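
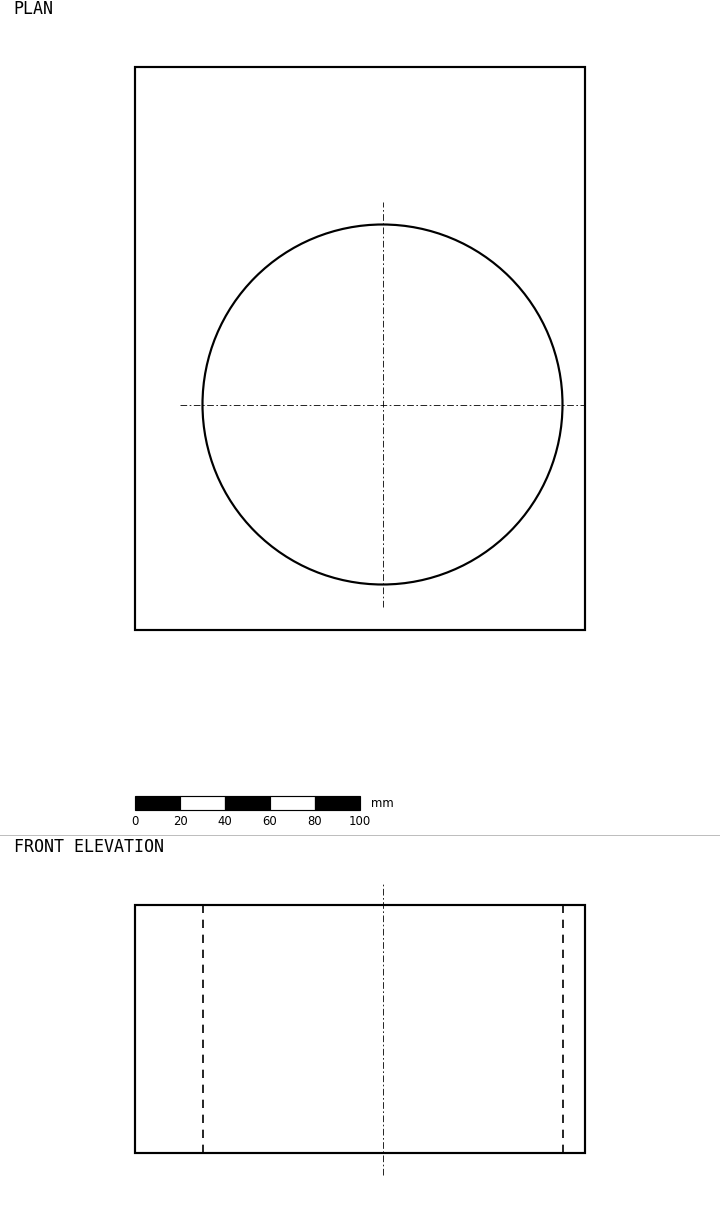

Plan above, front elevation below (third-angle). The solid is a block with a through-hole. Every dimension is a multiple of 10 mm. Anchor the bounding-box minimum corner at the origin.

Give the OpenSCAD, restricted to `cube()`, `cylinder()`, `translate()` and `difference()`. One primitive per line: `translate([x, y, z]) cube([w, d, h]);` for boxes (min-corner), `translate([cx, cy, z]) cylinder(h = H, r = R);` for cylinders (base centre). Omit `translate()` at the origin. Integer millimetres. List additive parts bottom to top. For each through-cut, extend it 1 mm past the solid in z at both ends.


difference() {
  cube([200, 250, 110]);
  translate([110, 100, -1]) cylinder(h = 112, r = 80);
}


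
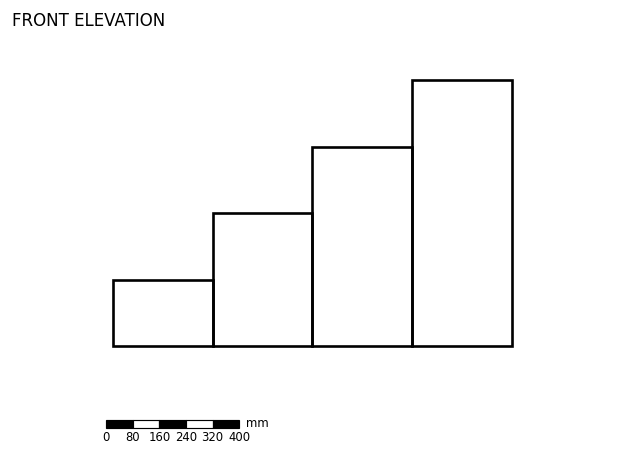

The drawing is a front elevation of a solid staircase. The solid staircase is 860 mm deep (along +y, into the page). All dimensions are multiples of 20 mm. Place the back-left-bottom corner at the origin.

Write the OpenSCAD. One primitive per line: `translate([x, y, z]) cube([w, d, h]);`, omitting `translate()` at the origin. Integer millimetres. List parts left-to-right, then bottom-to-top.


cube([300, 860, 200]);
translate([300, 0, 0]) cube([300, 860, 400]);
translate([600, 0, 0]) cube([300, 860, 600]);
translate([900, 0, 0]) cube([300, 860, 800]);


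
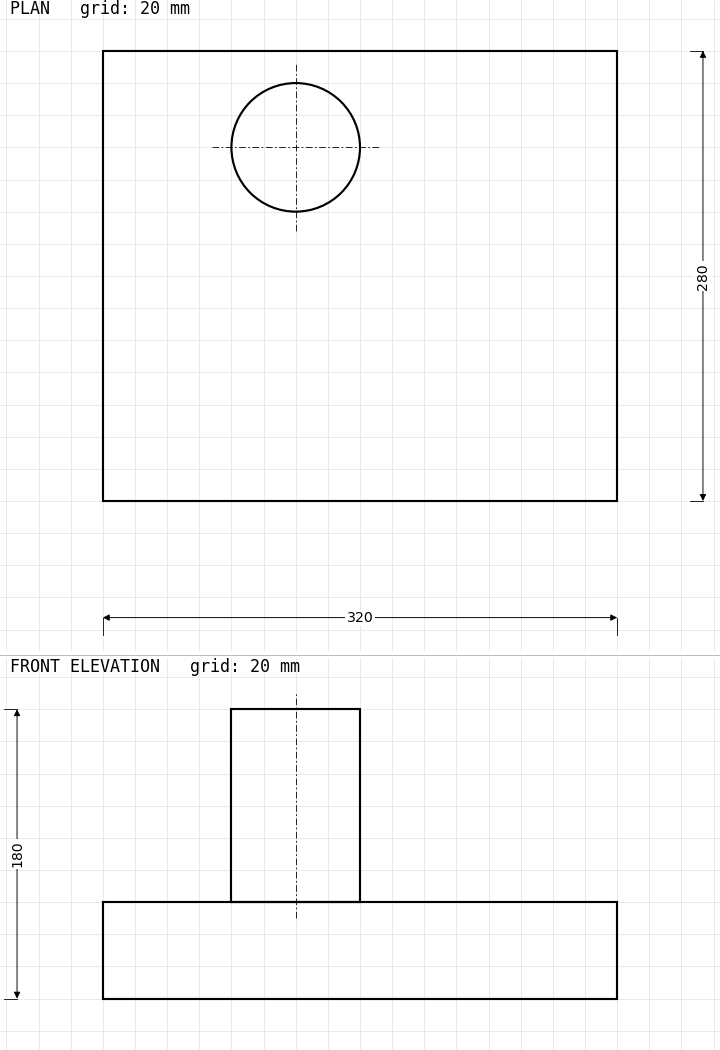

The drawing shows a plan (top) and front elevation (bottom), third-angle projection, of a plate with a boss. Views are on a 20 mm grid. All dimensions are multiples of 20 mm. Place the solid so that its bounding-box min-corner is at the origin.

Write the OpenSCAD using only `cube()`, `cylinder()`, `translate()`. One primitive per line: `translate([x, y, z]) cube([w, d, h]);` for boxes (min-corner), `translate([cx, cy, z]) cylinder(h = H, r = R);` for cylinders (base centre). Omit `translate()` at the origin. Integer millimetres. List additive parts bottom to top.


cube([320, 280, 60]);
translate([120, 220, 60]) cylinder(h = 120, r = 40);


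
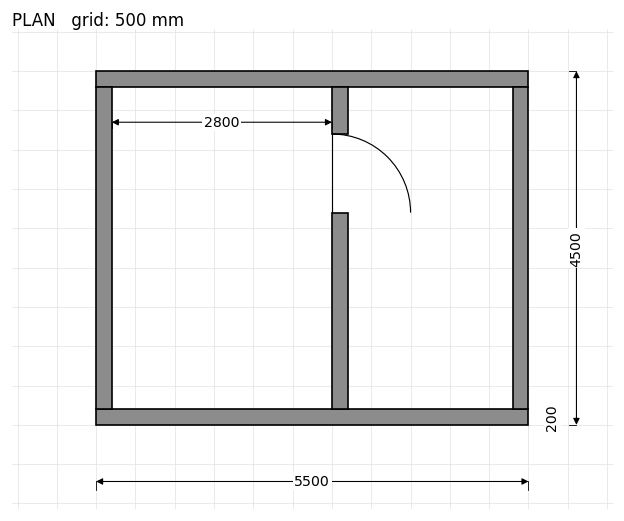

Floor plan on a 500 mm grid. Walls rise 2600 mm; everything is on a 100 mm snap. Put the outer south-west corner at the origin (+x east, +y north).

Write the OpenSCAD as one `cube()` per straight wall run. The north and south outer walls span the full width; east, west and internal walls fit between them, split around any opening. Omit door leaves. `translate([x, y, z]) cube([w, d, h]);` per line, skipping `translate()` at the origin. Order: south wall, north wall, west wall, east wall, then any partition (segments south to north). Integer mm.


cube([5500, 200, 2600]);
translate([0, 4300, 0]) cube([5500, 200, 2600]);
translate([0, 200, 0]) cube([200, 4100, 2600]);
translate([5300, 200, 0]) cube([200, 4100, 2600]);
translate([3000, 200, 0]) cube([200, 2500, 2600]);
translate([3000, 3700, 0]) cube([200, 600, 2600]);


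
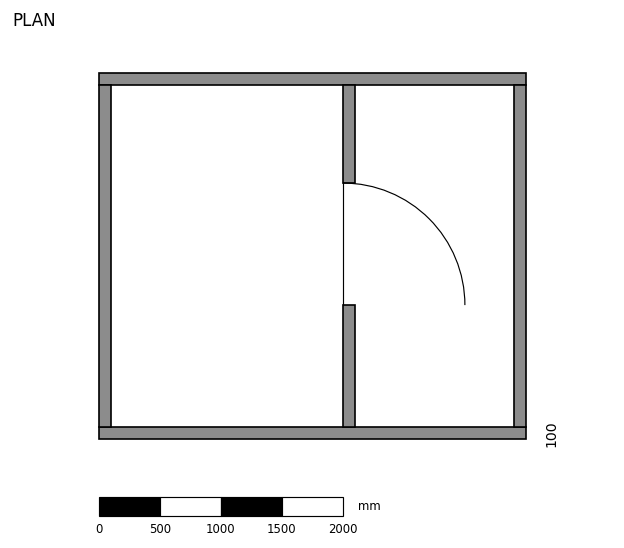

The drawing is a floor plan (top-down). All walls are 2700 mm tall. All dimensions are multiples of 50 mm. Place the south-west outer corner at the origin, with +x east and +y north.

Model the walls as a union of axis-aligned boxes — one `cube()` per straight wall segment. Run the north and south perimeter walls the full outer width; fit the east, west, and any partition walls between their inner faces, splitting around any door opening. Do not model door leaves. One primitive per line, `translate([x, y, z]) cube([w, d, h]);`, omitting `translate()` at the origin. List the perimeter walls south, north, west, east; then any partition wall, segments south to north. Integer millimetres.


cube([3500, 100, 2700]);
translate([0, 2900, 0]) cube([3500, 100, 2700]);
translate([0, 100, 0]) cube([100, 2800, 2700]);
translate([3400, 100, 0]) cube([100, 2800, 2700]);
translate([2000, 100, 0]) cube([100, 1000, 2700]);
translate([2000, 2100, 0]) cube([100, 800, 2700]);


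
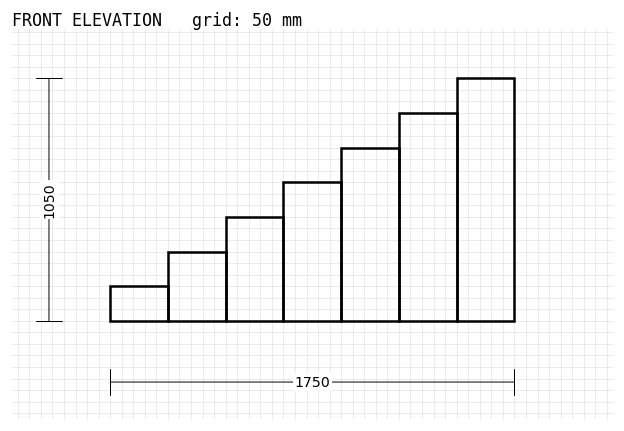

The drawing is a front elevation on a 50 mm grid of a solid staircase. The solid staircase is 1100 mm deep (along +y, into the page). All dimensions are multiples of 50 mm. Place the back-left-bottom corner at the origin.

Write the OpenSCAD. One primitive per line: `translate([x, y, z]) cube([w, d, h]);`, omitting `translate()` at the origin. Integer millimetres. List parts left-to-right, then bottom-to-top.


cube([250, 1100, 150]);
translate([250, 0, 0]) cube([250, 1100, 300]);
translate([500, 0, 0]) cube([250, 1100, 450]);
translate([750, 0, 0]) cube([250, 1100, 600]);
translate([1000, 0, 0]) cube([250, 1100, 750]);
translate([1250, 0, 0]) cube([250, 1100, 900]);
translate([1500, 0, 0]) cube([250, 1100, 1050]);


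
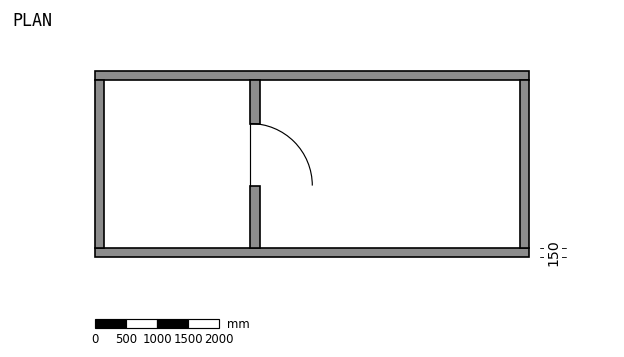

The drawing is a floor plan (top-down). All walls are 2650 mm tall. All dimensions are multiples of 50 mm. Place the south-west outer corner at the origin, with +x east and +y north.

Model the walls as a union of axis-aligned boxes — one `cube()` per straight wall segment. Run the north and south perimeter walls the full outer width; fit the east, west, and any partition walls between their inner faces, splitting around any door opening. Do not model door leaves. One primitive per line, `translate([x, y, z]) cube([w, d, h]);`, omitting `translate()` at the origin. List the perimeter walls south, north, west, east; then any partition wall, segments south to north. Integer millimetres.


cube([7000, 150, 2650]);
translate([0, 2850, 0]) cube([7000, 150, 2650]);
translate([0, 150, 0]) cube([150, 2700, 2650]);
translate([6850, 150, 0]) cube([150, 2700, 2650]);
translate([2500, 150, 0]) cube([150, 1000, 2650]);
translate([2500, 2150, 0]) cube([150, 700, 2650]);


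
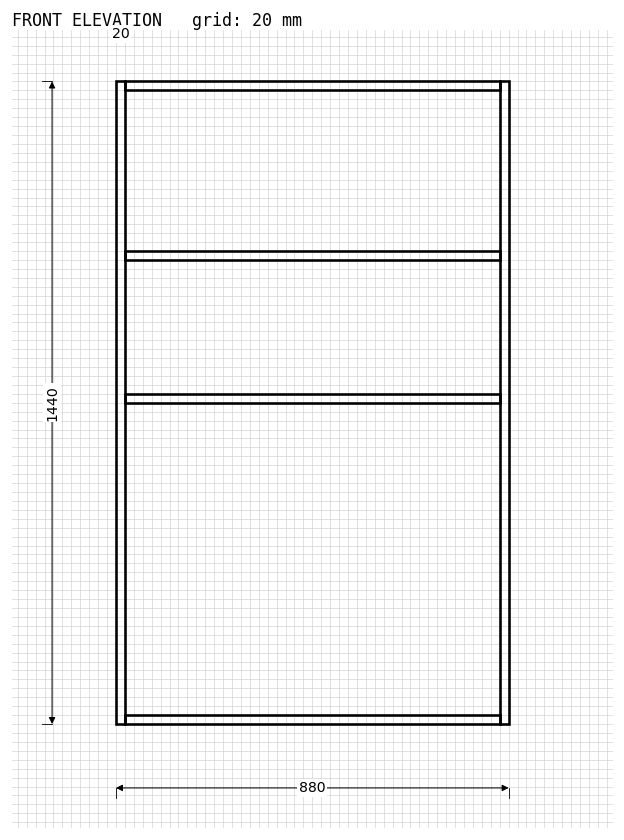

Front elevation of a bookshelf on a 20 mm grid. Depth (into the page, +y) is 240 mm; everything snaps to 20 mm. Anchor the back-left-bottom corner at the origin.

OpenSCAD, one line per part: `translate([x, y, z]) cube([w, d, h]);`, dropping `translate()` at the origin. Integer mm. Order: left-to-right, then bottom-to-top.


cube([20, 240, 1440]);
translate([20, 0, 0]) cube([840, 240, 20]);
translate([20, 0, 720]) cube([840, 240, 20]);
translate([20, 0, 1040]) cube([840, 240, 20]);
translate([20, 0, 1420]) cube([840, 240, 20]);
translate([860, 0, 0]) cube([20, 240, 1440]);


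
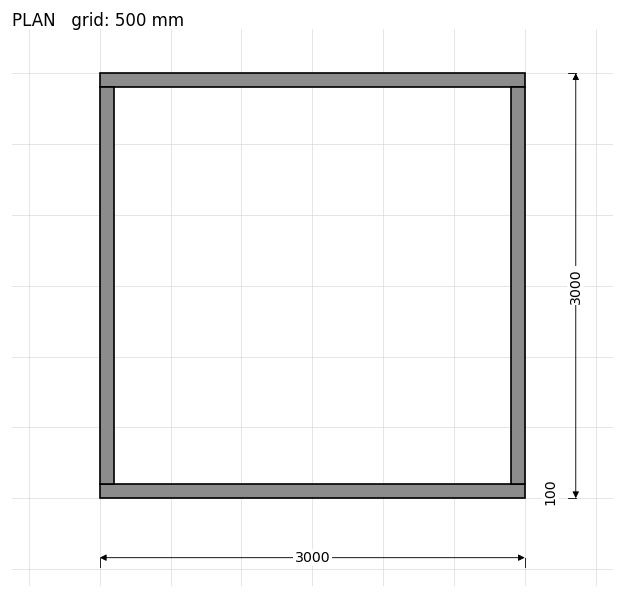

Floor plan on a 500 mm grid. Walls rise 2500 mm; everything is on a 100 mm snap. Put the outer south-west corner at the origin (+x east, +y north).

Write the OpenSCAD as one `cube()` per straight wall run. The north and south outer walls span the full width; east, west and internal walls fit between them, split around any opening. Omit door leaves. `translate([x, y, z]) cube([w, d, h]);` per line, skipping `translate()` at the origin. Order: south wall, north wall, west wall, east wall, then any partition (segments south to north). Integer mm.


cube([3000, 100, 2500]);
translate([0, 2900, 0]) cube([3000, 100, 2500]);
translate([0, 100, 0]) cube([100, 2800, 2500]);
translate([2900, 100, 0]) cube([100, 2800, 2500]);


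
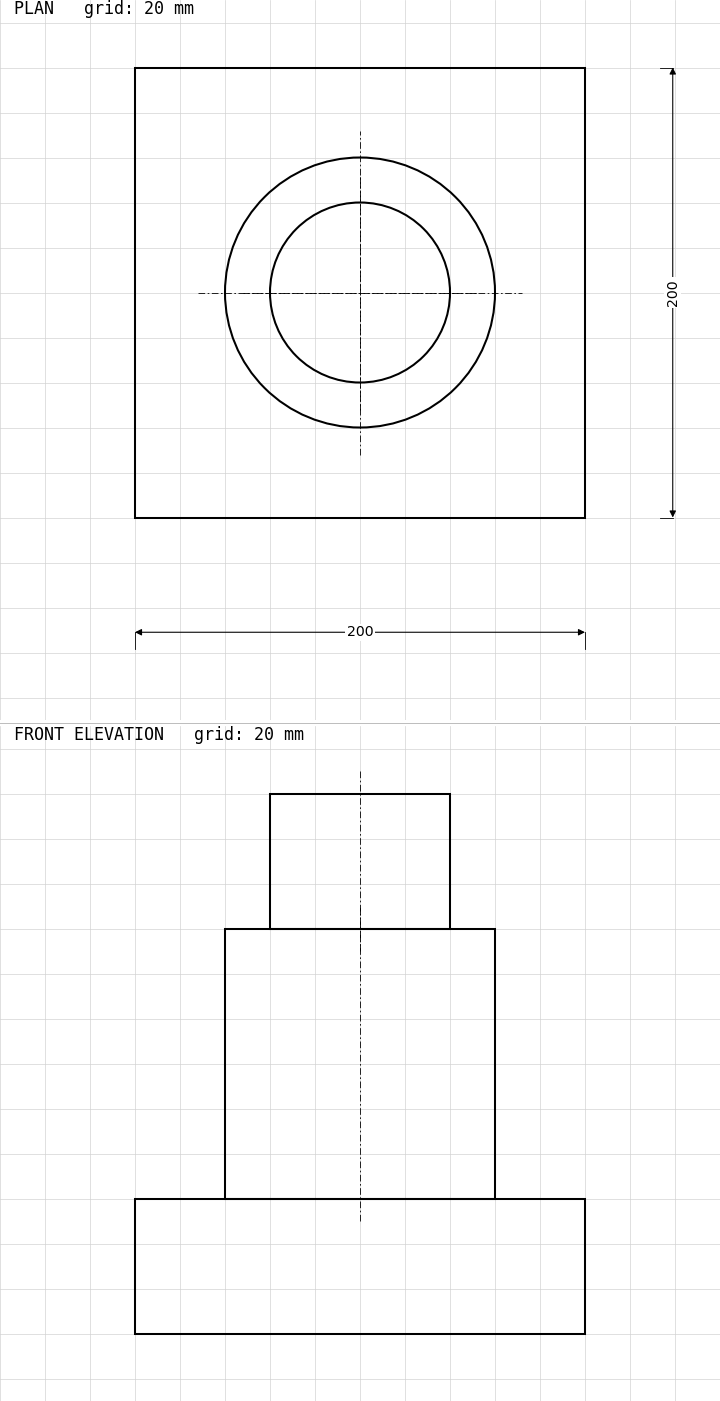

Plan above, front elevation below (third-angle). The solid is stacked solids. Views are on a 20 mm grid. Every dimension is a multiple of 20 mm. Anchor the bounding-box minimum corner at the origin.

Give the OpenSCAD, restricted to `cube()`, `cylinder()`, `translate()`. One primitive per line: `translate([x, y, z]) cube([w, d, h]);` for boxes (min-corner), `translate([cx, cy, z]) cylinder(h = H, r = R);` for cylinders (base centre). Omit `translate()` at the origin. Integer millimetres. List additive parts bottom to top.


cube([200, 200, 60]);
translate([100, 100, 60]) cylinder(h = 120, r = 60);
translate([100, 100, 180]) cylinder(h = 60, r = 40);


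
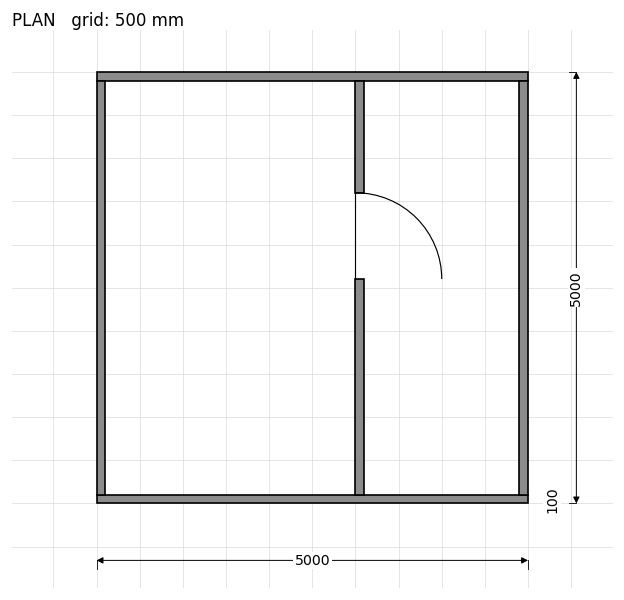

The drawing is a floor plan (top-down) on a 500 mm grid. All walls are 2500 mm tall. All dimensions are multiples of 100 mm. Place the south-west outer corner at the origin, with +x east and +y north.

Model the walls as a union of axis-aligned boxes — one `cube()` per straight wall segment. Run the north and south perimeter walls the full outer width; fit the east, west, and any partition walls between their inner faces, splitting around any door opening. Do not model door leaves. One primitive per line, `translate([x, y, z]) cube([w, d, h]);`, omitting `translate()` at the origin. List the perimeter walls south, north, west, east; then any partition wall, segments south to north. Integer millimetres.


cube([5000, 100, 2500]);
translate([0, 4900, 0]) cube([5000, 100, 2500]);
translate([0, 100, 0]) cube([100, 4800, 2500]);
translate([4900, 100, 0]) cube([100, 4800, 2500]);
translate([3000, 100, 0]) cube([100, 2500, 2500]);
translate([3000, 3600, 0]) cube([100, 1300, 2500]);


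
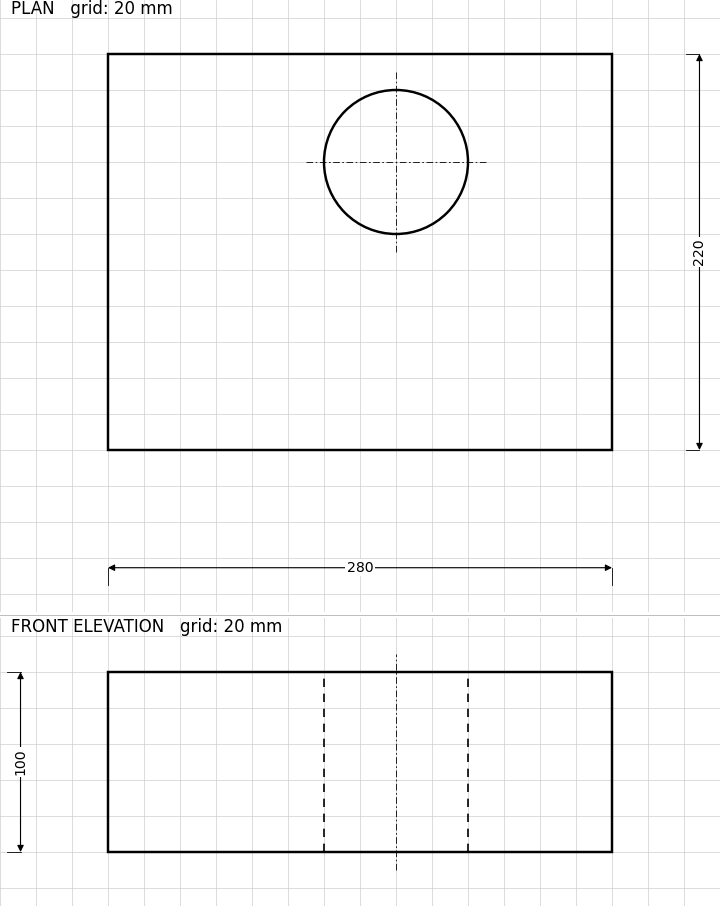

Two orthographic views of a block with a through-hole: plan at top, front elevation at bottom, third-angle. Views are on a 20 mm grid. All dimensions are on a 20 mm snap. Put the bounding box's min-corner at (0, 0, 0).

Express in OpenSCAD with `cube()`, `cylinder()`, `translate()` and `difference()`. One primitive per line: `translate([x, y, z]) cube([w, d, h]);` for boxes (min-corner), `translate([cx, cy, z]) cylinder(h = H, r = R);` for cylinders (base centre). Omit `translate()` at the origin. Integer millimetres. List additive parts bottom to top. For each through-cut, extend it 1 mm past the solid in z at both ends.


difference() {
  cube([280, 220, 100]);
  translate([160, 160, -1]) cylinder(h = 102, r = 40);
}


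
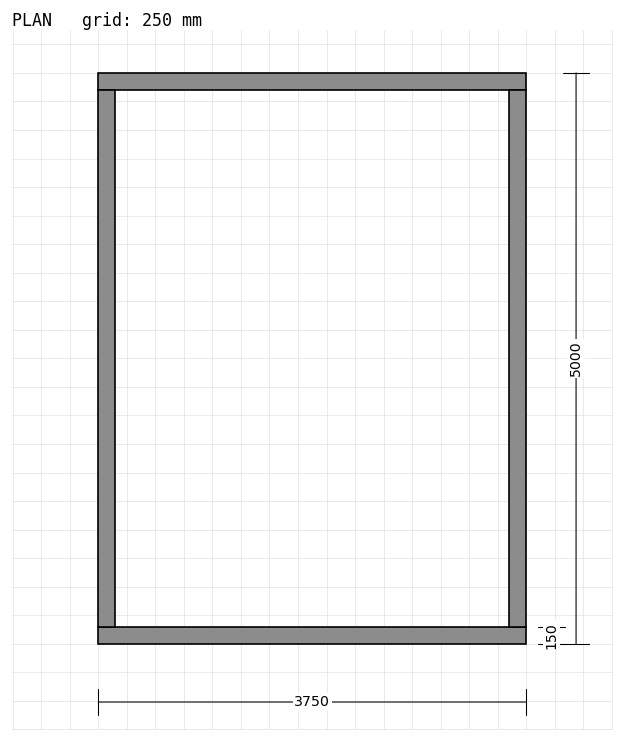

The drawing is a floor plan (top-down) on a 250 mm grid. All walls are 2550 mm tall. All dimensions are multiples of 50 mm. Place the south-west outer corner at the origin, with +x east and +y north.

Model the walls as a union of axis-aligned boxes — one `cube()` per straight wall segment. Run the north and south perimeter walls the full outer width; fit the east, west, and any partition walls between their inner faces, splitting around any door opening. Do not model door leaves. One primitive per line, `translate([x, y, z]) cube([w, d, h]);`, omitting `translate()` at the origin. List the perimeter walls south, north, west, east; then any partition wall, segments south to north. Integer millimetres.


cube([3750, 150, 2550]);
translate([0, 4850, 0]) cube([3750, 150, 2550]);
translate([0, 150, 0]) cube([150, 4700, 2550]);
translate([3600, 150, 0]) cube([150, 4700, 2550]);


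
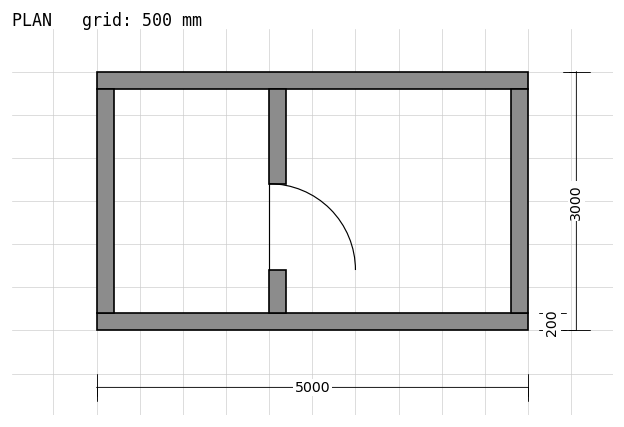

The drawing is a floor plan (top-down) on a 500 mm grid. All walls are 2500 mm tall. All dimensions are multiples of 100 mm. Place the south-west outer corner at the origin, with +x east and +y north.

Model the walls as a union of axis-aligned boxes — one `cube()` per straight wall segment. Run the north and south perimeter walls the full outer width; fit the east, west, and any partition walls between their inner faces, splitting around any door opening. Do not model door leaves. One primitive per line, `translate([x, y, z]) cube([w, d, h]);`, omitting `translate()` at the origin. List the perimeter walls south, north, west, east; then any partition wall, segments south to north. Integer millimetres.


cube([5000, 200, 2500]);
translate([0, 2800, 0]) cube([5000, 200, 2500]);
translate([0, 200, 0]) cube([200, 2600, 2500]);
translate([4800, 200, 0]) cube([200, 2600, 2500]);
translate([2000, 200, 0]) cube([200, 500, 2500]);
translate([2000, 1700, 0]) cube([200, 1100, 2500]);


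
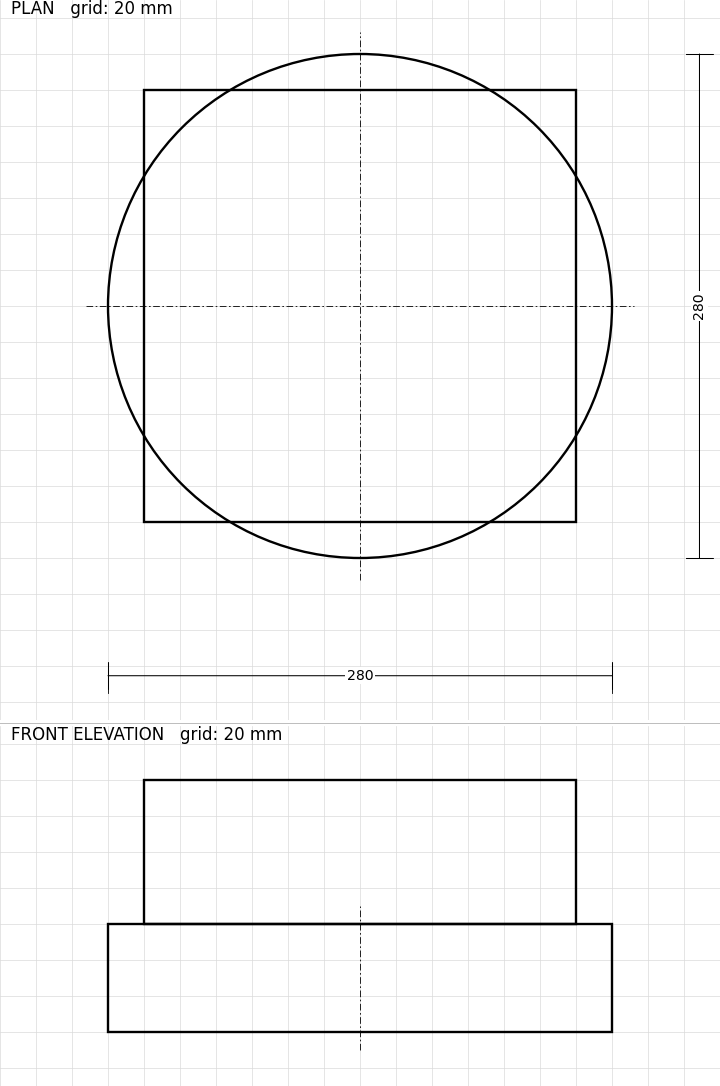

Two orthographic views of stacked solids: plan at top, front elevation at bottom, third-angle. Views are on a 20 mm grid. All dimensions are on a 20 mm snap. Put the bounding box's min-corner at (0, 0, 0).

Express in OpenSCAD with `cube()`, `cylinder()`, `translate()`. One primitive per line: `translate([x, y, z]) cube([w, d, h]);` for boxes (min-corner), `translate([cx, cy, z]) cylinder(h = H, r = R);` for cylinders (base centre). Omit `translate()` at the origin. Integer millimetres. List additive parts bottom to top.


translate([140, 140, 0]) cylinder(h = 60, r = 140);
translate([20, 20, 60]) cube([240, 240, 80]);


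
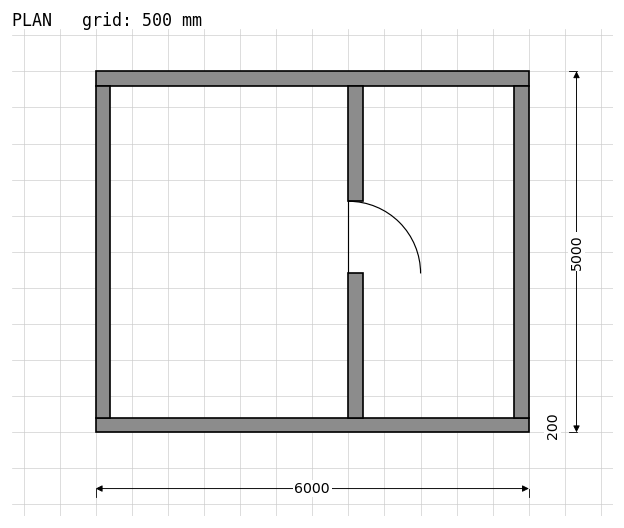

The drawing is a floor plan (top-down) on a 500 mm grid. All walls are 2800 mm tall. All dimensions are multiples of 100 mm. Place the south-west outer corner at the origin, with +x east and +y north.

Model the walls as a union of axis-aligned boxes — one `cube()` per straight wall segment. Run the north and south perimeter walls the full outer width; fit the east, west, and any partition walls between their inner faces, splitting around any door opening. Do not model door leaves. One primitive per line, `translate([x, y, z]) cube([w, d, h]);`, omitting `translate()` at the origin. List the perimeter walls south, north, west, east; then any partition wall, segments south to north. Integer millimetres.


cube([6000, 200, 2800]);
translate([0, 4800, 0]) cube([6000, 200, 2800]);
translate([0, 200, 0]) cube([200, 4600, 2800]);
translate([5800, 200, 0]) cube([200, 4600, 2800]);
translate([3500, 200, 0]) cube([200, 2000, 2800]);
translate([3500, 3200, 0]) cube([200, 1600, 2800]);


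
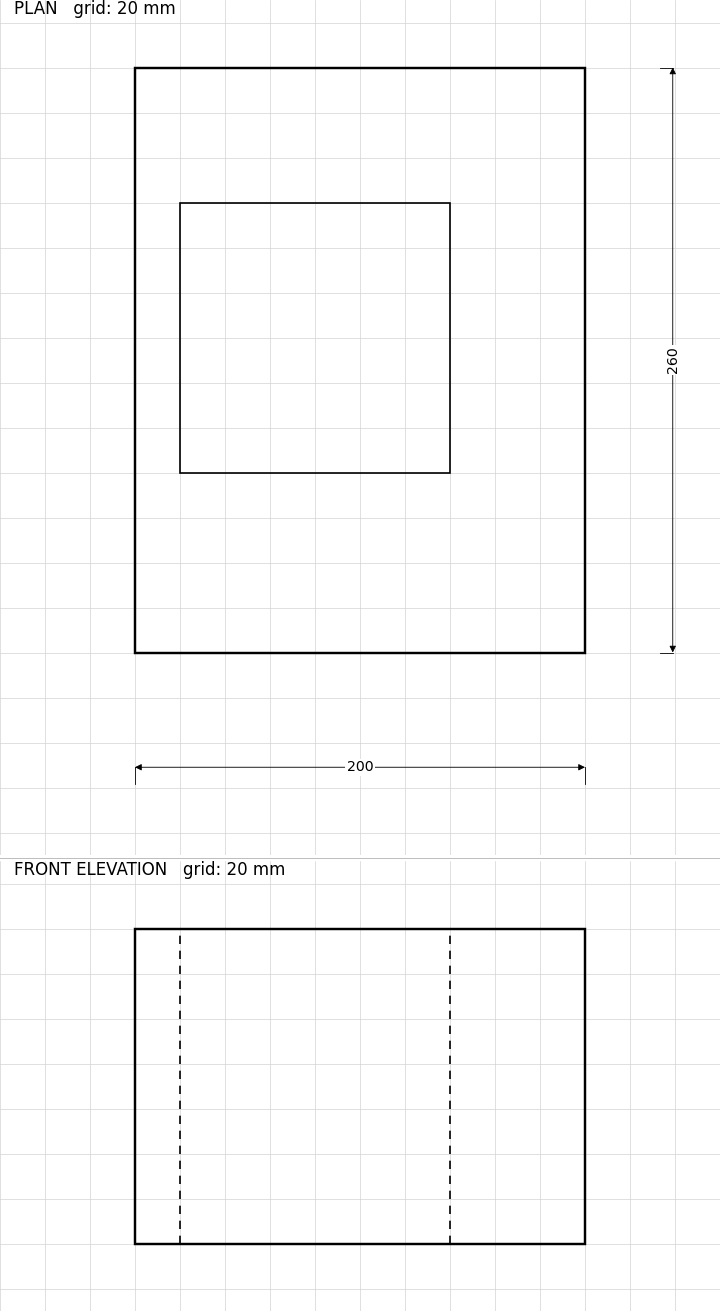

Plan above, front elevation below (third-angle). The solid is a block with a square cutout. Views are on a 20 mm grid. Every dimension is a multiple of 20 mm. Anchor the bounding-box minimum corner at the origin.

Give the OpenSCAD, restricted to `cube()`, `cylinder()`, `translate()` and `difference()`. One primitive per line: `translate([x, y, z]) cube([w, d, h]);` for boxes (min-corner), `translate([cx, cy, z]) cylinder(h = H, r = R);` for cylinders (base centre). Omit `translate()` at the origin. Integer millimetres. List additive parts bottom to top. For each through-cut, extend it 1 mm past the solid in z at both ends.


difference() {
  cube([200, 260, 140]);
  translate([20, 80, -1]) cube([120, 120, 142]);
}


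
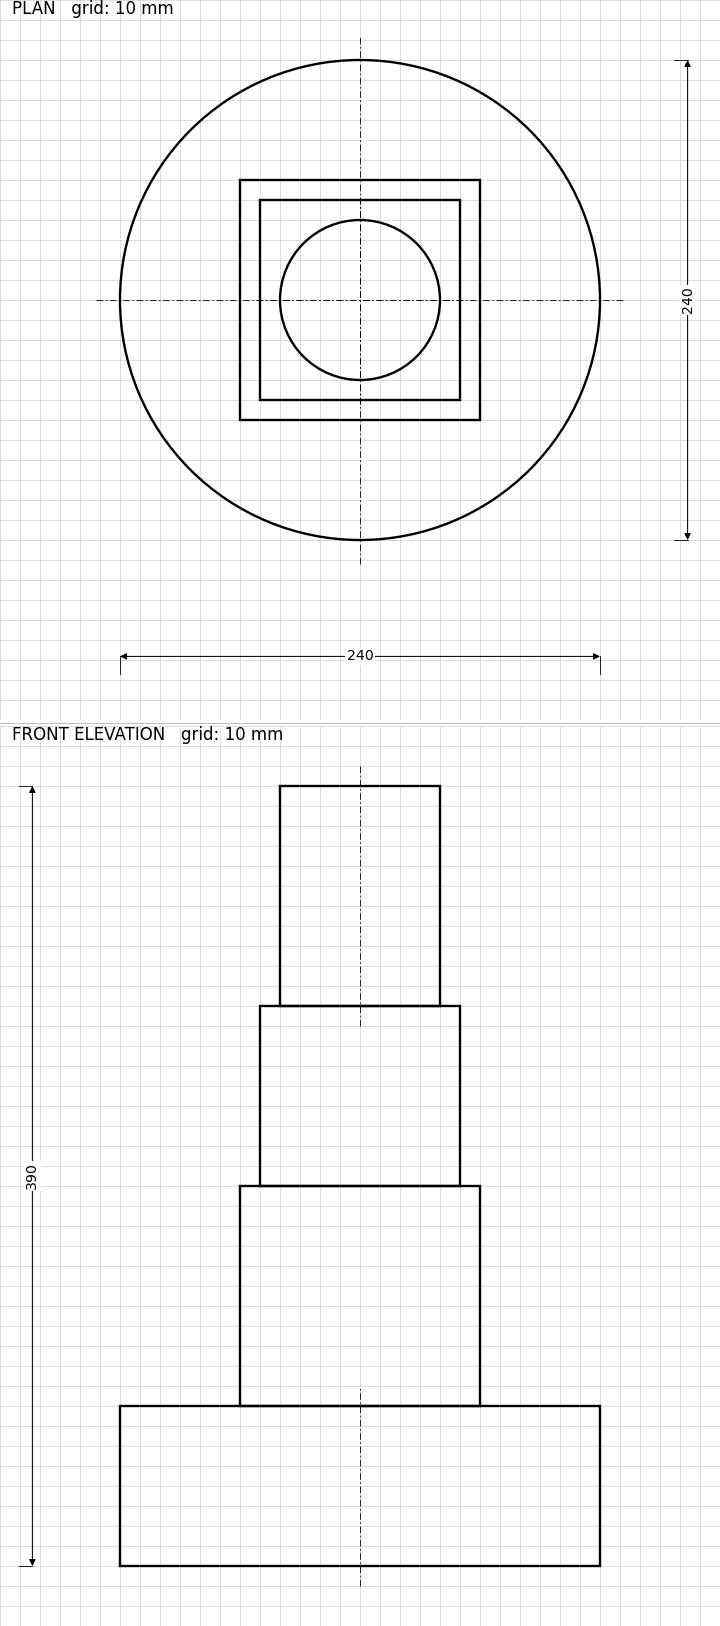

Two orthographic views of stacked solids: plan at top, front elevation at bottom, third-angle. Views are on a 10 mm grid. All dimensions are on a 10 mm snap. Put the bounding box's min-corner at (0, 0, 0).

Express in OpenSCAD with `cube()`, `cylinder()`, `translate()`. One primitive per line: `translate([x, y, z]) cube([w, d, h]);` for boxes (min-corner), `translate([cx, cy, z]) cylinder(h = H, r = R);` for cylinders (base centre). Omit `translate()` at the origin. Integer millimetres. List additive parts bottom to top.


translate([120, 120, 0]) cylinder(h = 80, r = 120);
translate([60, 60, 80]) cube([120, 120, 110]);
translate([70, 70, 190]) cube([100, 100, 90]);
translate([120, 120, 280]) cylinder(h = 110, r = 40);


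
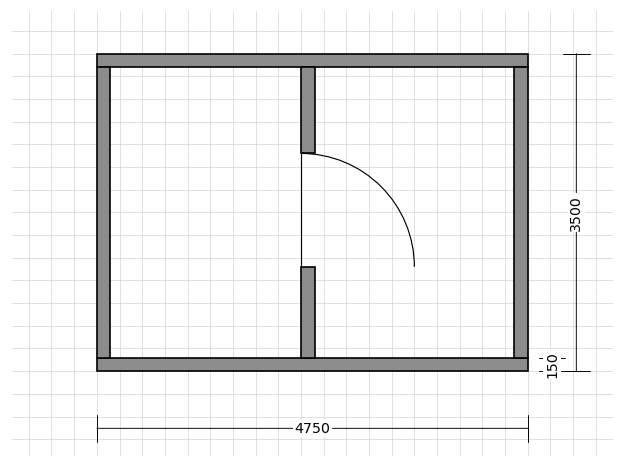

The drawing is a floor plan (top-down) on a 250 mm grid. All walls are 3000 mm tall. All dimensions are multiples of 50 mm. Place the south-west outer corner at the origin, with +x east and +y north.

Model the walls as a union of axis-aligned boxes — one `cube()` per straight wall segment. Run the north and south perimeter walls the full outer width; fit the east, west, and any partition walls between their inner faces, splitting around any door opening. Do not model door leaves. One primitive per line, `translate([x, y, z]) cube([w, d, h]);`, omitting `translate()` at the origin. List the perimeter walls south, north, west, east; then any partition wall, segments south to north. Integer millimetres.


cube([4750, 150, 3000]);
translate([0, 3350, 0]) cube([4750, 150, 3000]);
translate([0, 150, 0]) cube([150, 3200, 3000]);
translate([4600, 150, 0]) cube([150, 3200, 3000]);
translate([2250, 150, 0]) cube([150, 1000, 3000]);
translate([2250, 2400, 0]) cube([150, 950, 3000]);


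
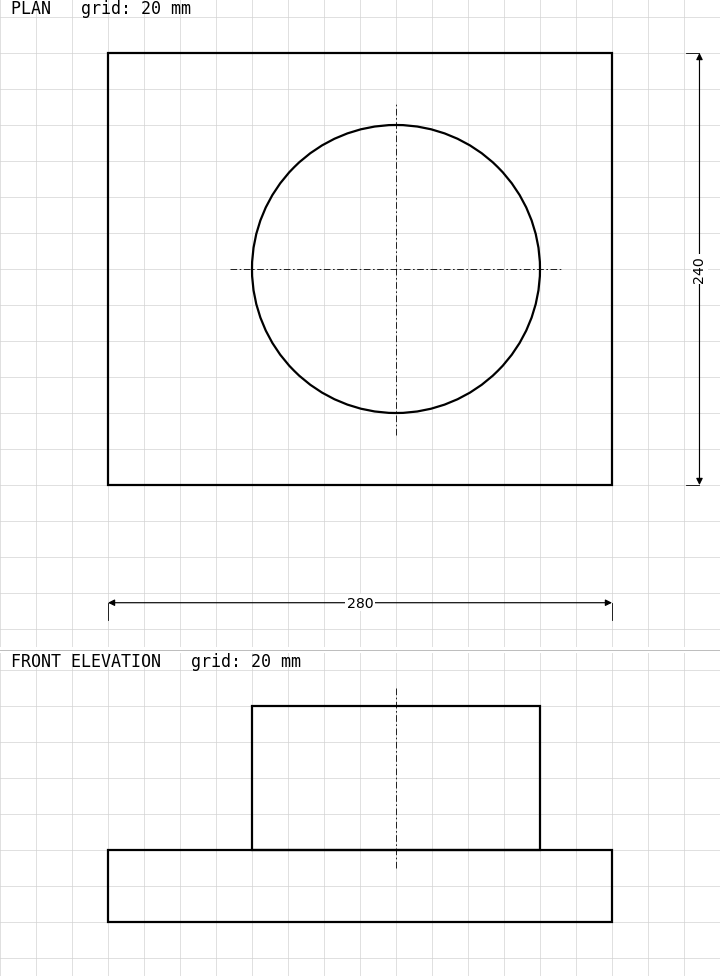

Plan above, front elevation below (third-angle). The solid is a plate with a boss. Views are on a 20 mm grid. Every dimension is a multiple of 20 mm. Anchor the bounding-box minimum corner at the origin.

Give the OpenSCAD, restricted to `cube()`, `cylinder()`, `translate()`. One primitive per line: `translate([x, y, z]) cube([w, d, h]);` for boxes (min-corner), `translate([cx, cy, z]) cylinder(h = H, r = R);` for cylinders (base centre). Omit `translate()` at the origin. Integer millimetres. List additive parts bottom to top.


cube([280, 240, 40]);
translate([160, 120, 40]) cylinder(h = 80, r = 80);


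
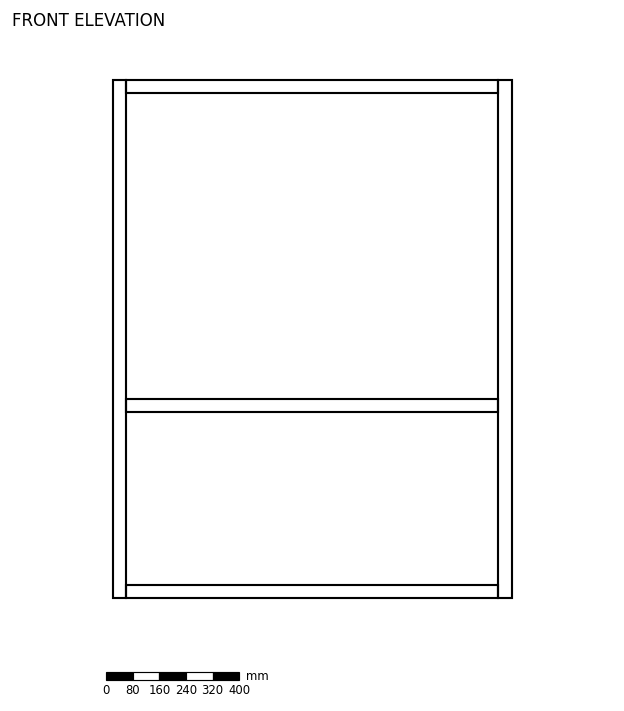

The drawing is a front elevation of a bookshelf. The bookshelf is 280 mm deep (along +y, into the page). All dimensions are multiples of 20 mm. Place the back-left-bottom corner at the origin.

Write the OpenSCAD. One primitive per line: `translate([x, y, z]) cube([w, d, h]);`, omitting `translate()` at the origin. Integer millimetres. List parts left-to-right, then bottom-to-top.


cube([40, 280, 1560]);
translate([40, 0, 0]) cube([1120, 280, 40]);
translate([40, 0, 560]) cube([1120, 280, 40]);
translate([40, 0, 1520]) cube([1120, 280, 40]);
translate([1160, 0, 0]) cube([40, 280, 1560]);


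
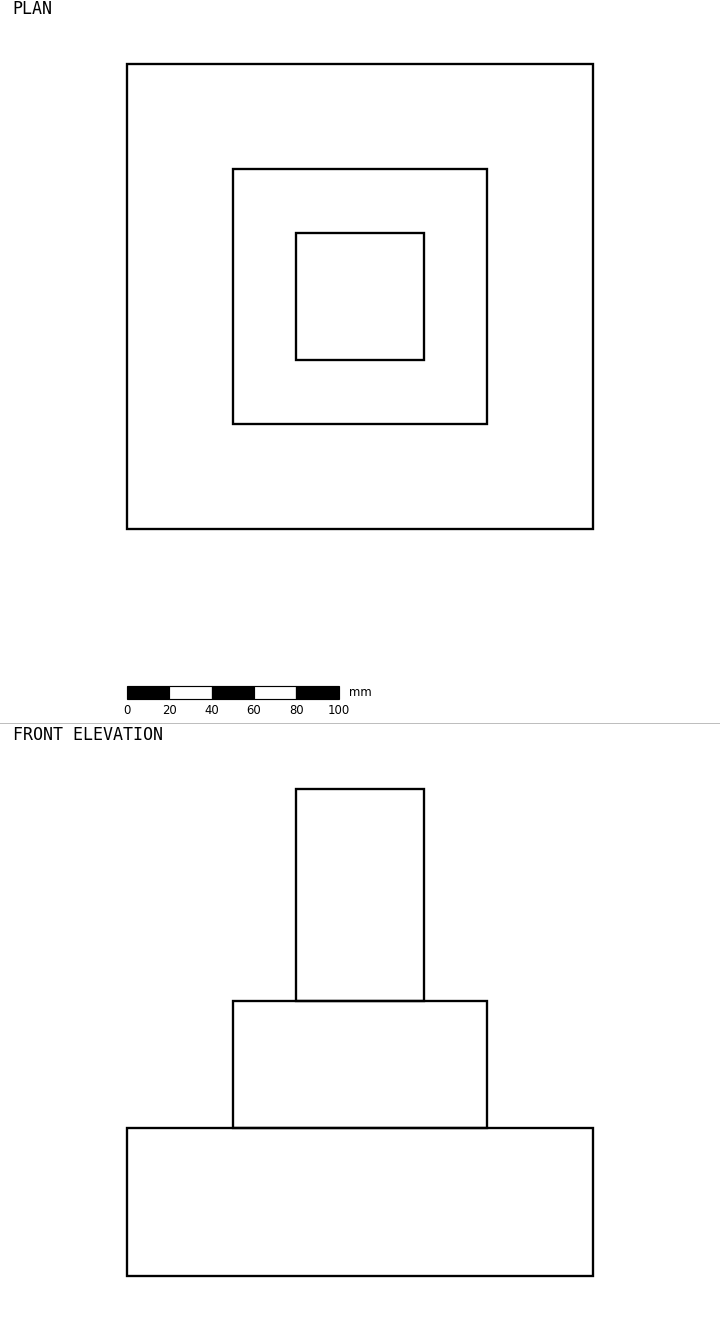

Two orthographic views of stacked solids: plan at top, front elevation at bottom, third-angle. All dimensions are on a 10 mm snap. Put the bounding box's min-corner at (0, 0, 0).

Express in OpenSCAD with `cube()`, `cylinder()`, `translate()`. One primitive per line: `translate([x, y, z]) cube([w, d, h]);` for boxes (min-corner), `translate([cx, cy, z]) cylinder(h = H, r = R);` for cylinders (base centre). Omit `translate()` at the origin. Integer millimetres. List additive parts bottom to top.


cube([220, 220, 70]);
translate([50, 50, 70]) cube([120, 120, 60]);
translate([80, 80, 130]) cube([60, 60, 100]);


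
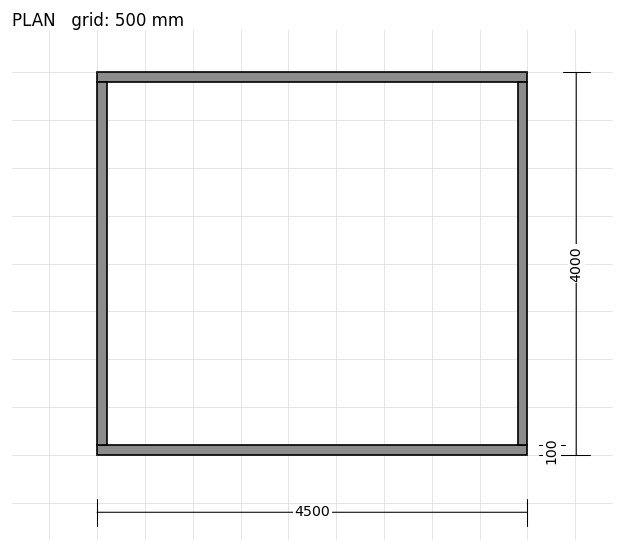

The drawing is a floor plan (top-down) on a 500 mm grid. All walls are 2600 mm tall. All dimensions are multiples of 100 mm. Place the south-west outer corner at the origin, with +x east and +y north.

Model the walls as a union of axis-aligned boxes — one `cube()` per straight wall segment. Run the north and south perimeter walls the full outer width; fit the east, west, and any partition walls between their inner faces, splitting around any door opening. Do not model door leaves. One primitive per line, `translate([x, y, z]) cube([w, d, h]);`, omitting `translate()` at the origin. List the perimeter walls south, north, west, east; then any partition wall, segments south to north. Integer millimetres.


cube([4500, 100, 2600]);
translate([0, 3900, 0]) cube([4500, 100, 2600]);
translate([0, 100, 0]) cube([100, 3800, 2600]);
translate([4400, 100, 0]) cube([100, 3800, 2600]);


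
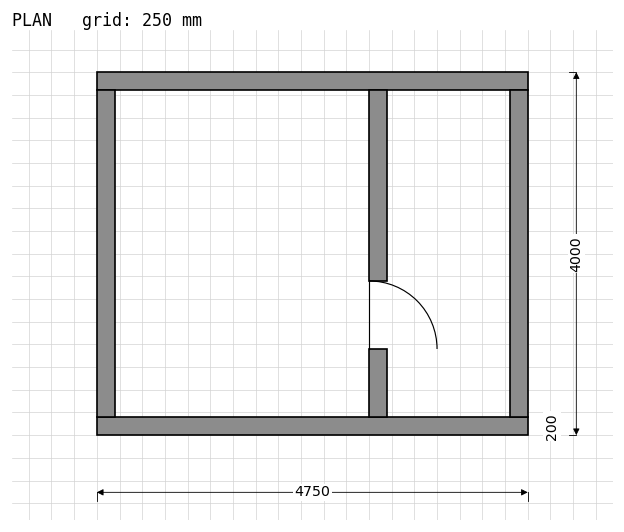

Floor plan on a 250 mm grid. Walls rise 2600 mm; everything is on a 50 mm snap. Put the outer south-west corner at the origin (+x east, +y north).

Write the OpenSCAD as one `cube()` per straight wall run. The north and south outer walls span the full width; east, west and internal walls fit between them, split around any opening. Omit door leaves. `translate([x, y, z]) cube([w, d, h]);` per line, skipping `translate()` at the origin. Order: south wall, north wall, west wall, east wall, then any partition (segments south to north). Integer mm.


cube([4750, 200, 2600]);
translate([0, 3800, 0]) cube([4750, 200, 2600]);
translate([0, 200, 0]) cube([200, 3600, 2600]);
translate([4550, 200, 0]) cube([200, 3600, 2600]);
translate([3000, 200, 0]) cube([200, 750, 2600]);
translate([3000, 1700, 0]) cube([200, 2100, 2600]);


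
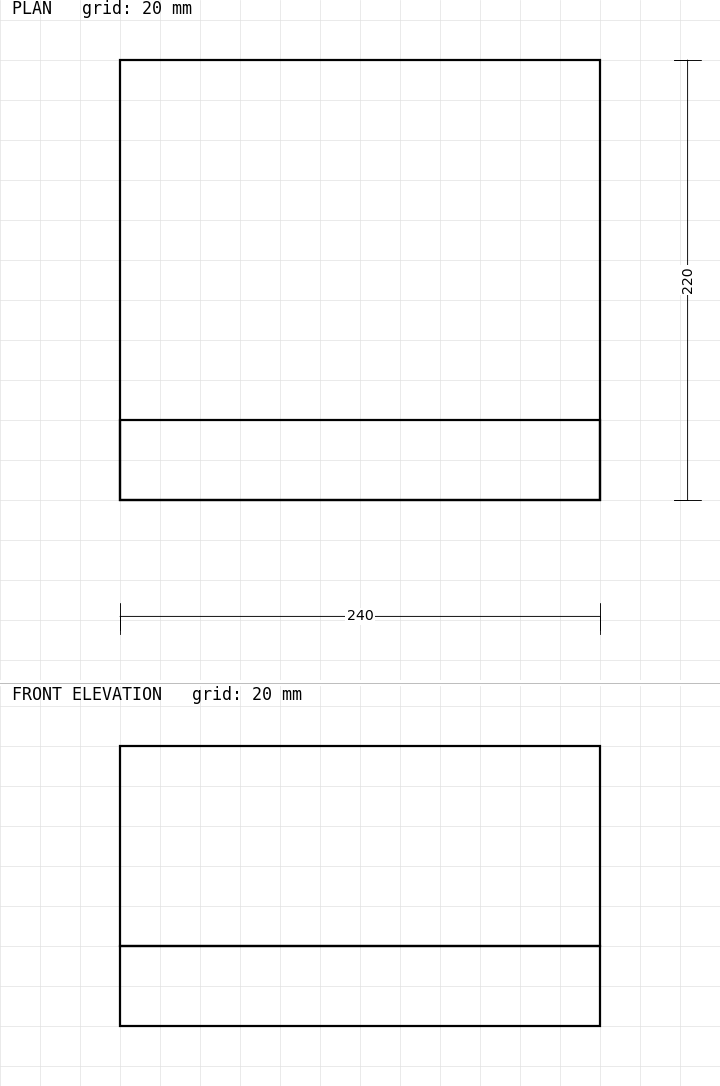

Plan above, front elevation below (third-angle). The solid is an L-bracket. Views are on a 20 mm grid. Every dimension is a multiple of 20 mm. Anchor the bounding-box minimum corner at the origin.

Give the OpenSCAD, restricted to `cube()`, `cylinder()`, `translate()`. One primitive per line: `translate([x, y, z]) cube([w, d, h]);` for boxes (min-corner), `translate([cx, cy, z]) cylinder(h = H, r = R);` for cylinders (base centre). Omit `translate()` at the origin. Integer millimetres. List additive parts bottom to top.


cube([240, 220, 40]);
translate([0, 0, 40]) cube([240, 40, 100]);


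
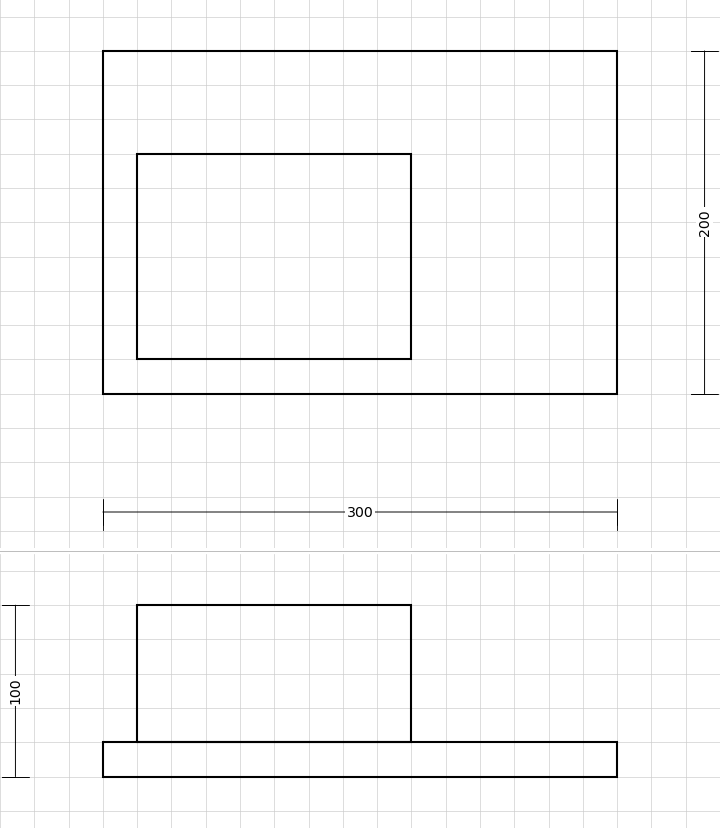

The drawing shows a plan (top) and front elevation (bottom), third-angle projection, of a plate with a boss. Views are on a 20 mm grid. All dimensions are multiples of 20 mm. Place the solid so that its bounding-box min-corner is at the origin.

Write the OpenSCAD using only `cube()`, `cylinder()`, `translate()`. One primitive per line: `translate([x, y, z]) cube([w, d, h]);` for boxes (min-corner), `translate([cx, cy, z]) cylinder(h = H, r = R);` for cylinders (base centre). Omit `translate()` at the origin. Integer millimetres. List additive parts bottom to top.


cube([300, 200, 20]);
translate([20, 20, 20]) cube([160, 120, 80]);


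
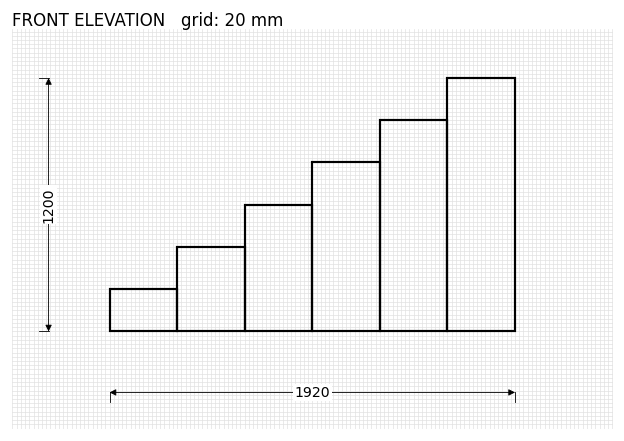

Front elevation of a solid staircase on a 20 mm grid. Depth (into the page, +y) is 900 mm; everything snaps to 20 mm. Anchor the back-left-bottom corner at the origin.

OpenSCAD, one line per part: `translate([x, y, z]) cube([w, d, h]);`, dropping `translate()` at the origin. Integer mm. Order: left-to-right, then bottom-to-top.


cube([320, 900, 200]);
translate([320, 0, 0]) cube([320, 900, 400]);
translate([640, 0, 0]) cube([320, 900, 600]);
translate([960, 0, 0]) cube([320, 900, 800]);
translate([1280, 0, 0]) cube([320, 900, 1000]);
translate([1600, 0, 0]) cube([320, 900, 1200]);


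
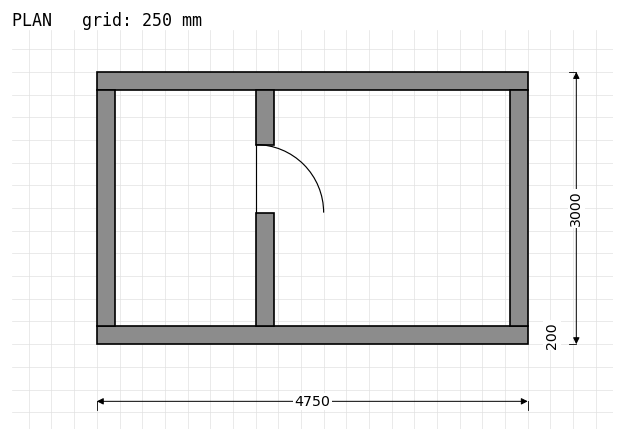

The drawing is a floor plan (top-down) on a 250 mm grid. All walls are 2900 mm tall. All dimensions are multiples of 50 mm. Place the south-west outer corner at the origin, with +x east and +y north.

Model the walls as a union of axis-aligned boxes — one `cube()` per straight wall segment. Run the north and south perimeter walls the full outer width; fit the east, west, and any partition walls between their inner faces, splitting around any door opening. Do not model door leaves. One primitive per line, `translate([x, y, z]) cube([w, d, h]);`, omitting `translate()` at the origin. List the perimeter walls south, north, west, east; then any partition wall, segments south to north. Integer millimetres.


cube([4750, 200, 2900]);
translate([0, 2800, 0]) cube([4750, 200, 2900]);
translate([0, 200, 0]) cube([200, 2600, 2900]);
translate([4550, 200, 0]) cube([200, 2600, 2900]);
translate([1750, 200, 0]) cube([200, 1250, 2900]);
translate([1750, 2200, 0]) cube([200, 600, 2900]);


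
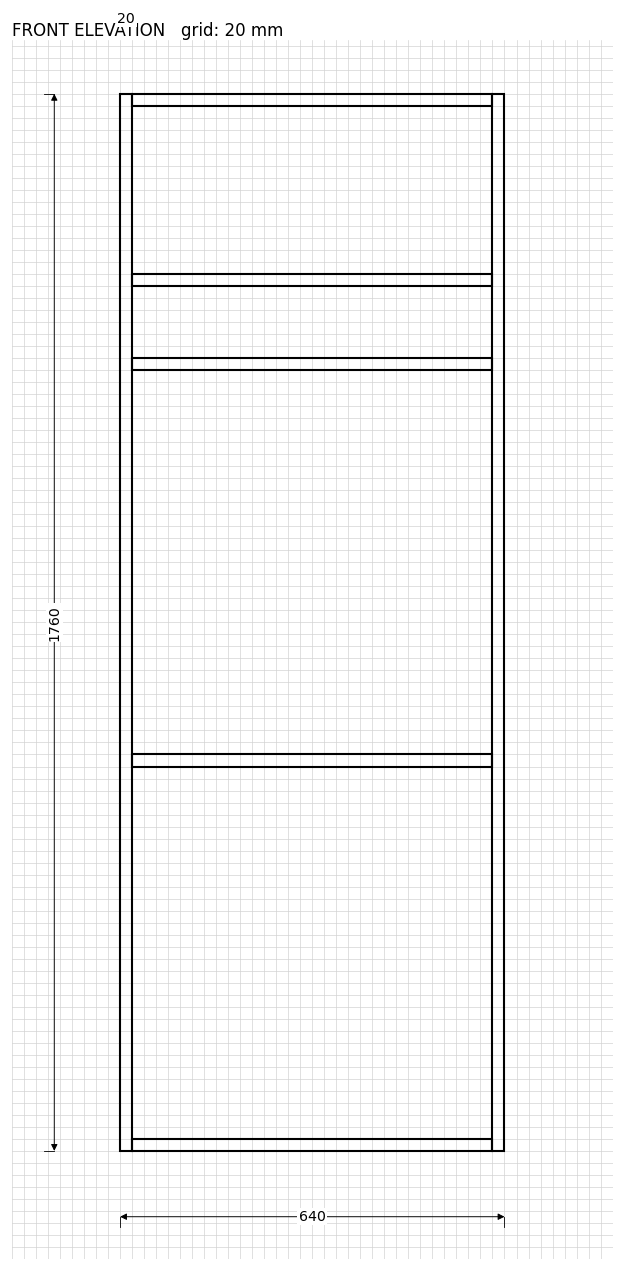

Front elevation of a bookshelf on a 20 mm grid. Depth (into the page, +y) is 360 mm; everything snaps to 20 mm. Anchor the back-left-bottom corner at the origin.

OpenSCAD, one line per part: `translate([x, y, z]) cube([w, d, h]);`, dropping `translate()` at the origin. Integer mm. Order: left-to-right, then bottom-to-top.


cube([20, 360, 1760]);
translate([20, 0, 0]) cube([600, 360, 20]);
translate([20, 0, 640]) cube([600, 360, 20]);
translate([20, 0, 1300]) cube([600, 360, 20]);
translate([20, 0, 1440]) cube([600, 360, 20]);
translate([20, 0, 1740]) cube([600, 360, 20]);
translate([620, 0, 0]) cube([20, 360, 1760]);


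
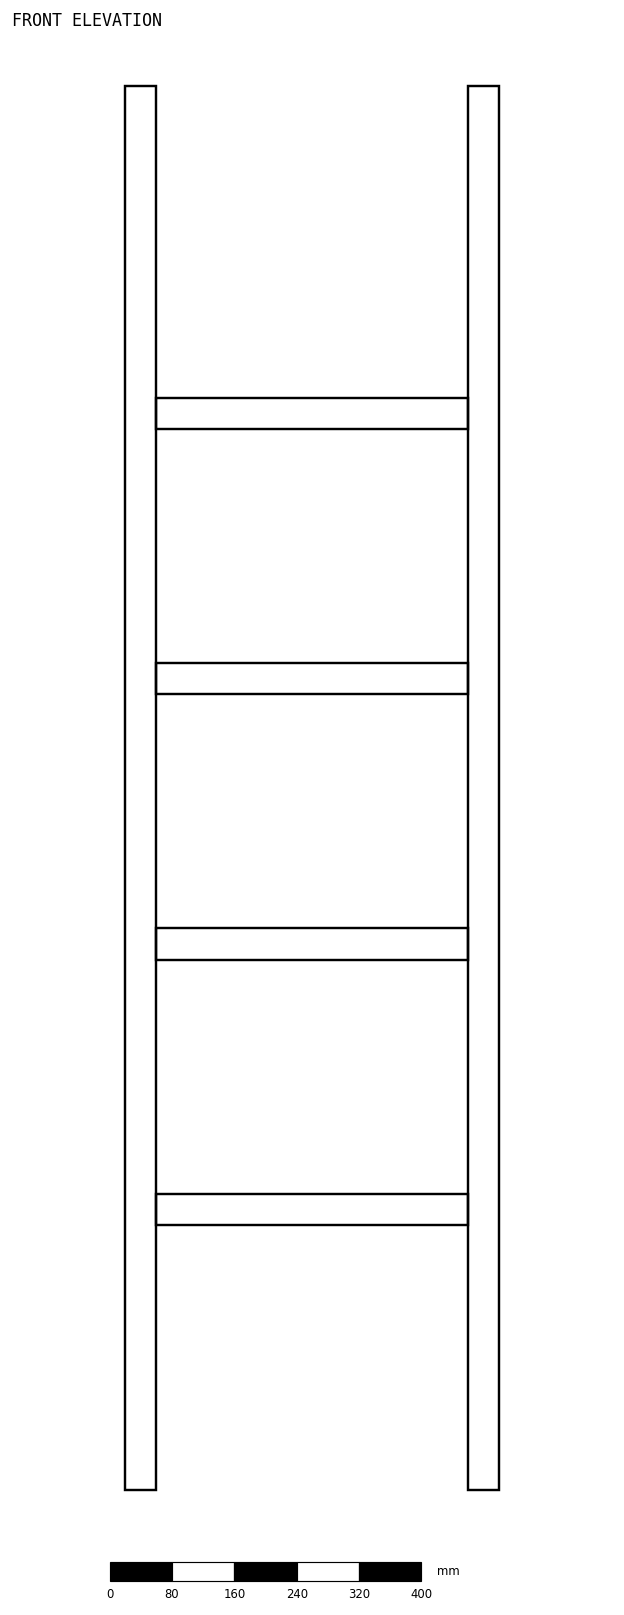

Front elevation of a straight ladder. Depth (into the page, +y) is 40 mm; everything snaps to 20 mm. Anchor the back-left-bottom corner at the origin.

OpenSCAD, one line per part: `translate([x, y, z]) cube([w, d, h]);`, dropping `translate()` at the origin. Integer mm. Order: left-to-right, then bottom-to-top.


cube([40, 40, 1800]);
translate([40, 0, 340]) cube([400, 40, 40]);
translate([40, 0, 680]) cube([400, 40, 40]);
translate([40, 0, 1020]) cube([400, 40, 40]);
translate([40, 0, 1360]) cube([400, 40, 40]);
translate([440, 0, 0]) cube([40, 40, 1800]);


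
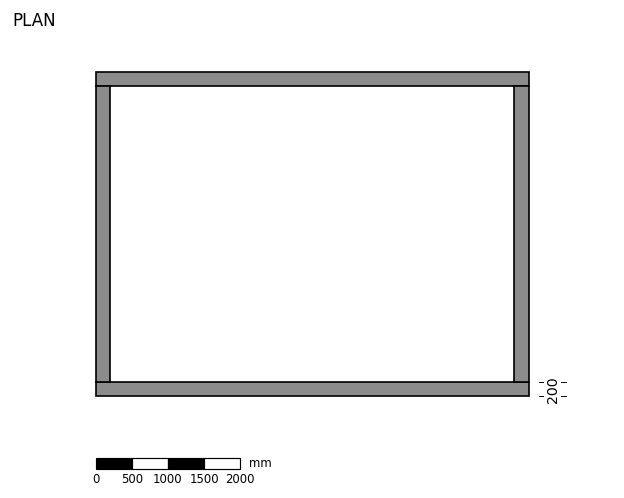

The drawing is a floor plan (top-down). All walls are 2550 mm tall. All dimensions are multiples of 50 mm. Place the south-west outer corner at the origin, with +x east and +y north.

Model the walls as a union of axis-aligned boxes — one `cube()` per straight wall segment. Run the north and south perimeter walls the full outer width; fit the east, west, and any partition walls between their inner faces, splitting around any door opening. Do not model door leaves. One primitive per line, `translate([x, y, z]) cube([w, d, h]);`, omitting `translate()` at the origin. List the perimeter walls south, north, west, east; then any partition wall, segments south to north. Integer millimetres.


cube([6000, 200, 2550]);
translate([0, 4300, 0]) cube([6000, 200, 2550]);
translate([0, 200, 0]) cube([200, 4100, 2550]);
translate([5800, 200, 0]) cube([200, 4100, 2550]);


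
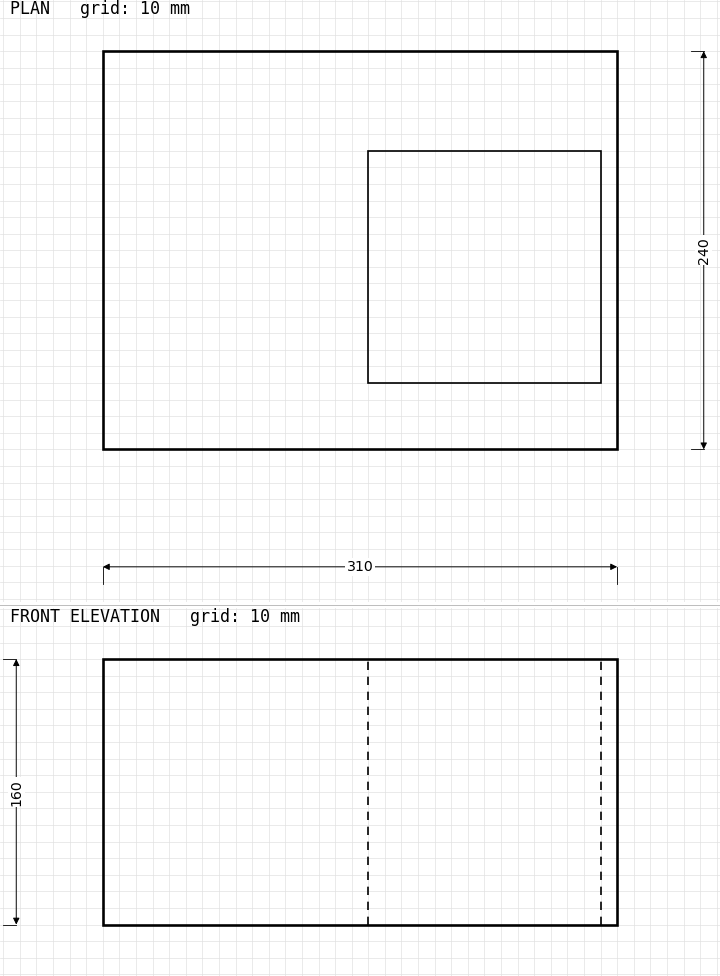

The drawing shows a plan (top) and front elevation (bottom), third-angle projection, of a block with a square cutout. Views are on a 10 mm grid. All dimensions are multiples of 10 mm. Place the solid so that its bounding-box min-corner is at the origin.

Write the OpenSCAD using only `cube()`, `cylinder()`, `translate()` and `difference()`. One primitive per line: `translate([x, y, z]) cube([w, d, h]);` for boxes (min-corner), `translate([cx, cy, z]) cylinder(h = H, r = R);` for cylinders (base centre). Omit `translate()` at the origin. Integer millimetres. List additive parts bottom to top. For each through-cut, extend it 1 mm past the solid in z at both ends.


difference() {
  cube([310, 240, 160]);
  translate([160, 40, -1]) cube([140, 140, 162]);
}


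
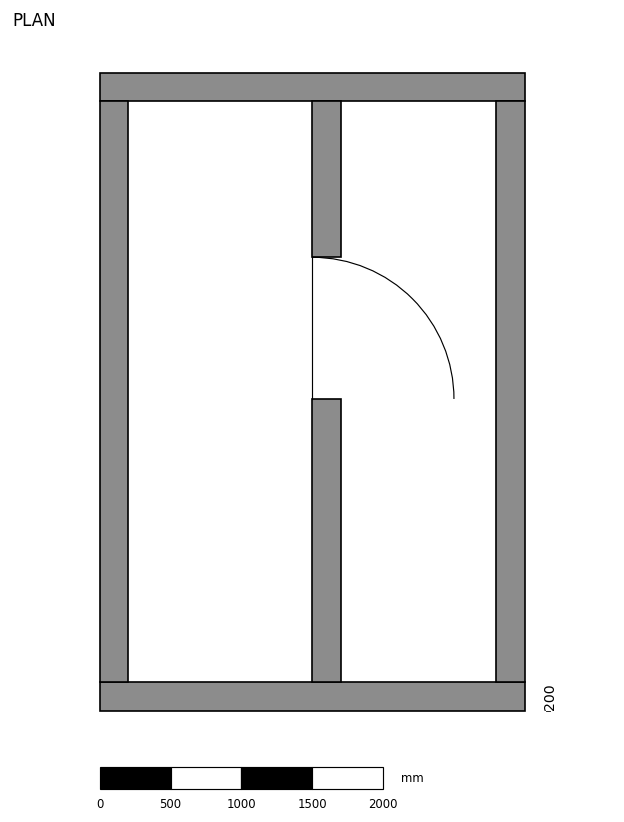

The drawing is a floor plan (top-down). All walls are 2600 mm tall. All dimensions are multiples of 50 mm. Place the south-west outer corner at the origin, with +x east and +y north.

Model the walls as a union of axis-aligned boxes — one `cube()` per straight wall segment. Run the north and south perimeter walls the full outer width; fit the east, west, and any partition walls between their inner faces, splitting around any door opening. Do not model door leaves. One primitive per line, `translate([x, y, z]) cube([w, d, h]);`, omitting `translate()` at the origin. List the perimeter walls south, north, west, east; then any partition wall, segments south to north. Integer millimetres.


cube([3000, 200, 2600]);
translate([0, 4300, 0]) cube([3000, 200, 2600]);
translate([0, 200, 0]) cube([200, 4100, 2600]);
translate([2800, 200, 0]) cube([200, 4100, 2600]);
translate([1500, 200, 0]) cube([200, 2000, 2600]);
translate([1500, 3200, 0]) cube([200, 1100, 2600]);


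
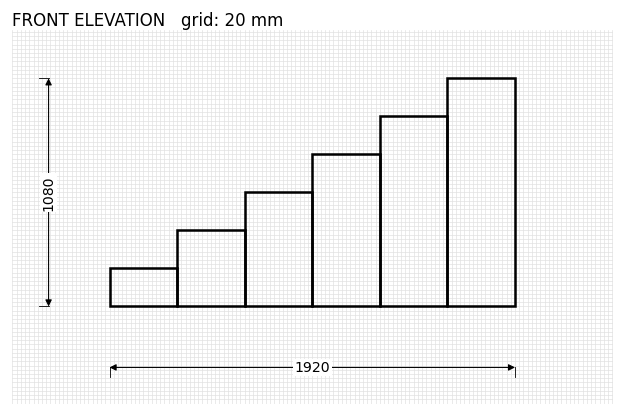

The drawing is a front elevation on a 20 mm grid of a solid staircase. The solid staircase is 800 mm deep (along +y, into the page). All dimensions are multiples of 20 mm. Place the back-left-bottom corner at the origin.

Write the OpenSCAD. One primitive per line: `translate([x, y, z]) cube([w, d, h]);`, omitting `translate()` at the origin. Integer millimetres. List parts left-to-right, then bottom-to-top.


cube([320, 800, 180]);
translate([320, 0, 0]) cube([320, 800, 360]);
translate([640, 0, 0]) cube([320, 800, 540]);
translate([960, 0, 0]) cube([320, 800, 720]);
translate([1280, 0, 0]) cube([320, 800, 900]);
translate([1600, 0, 0]) cube([320, 800, 1080]);


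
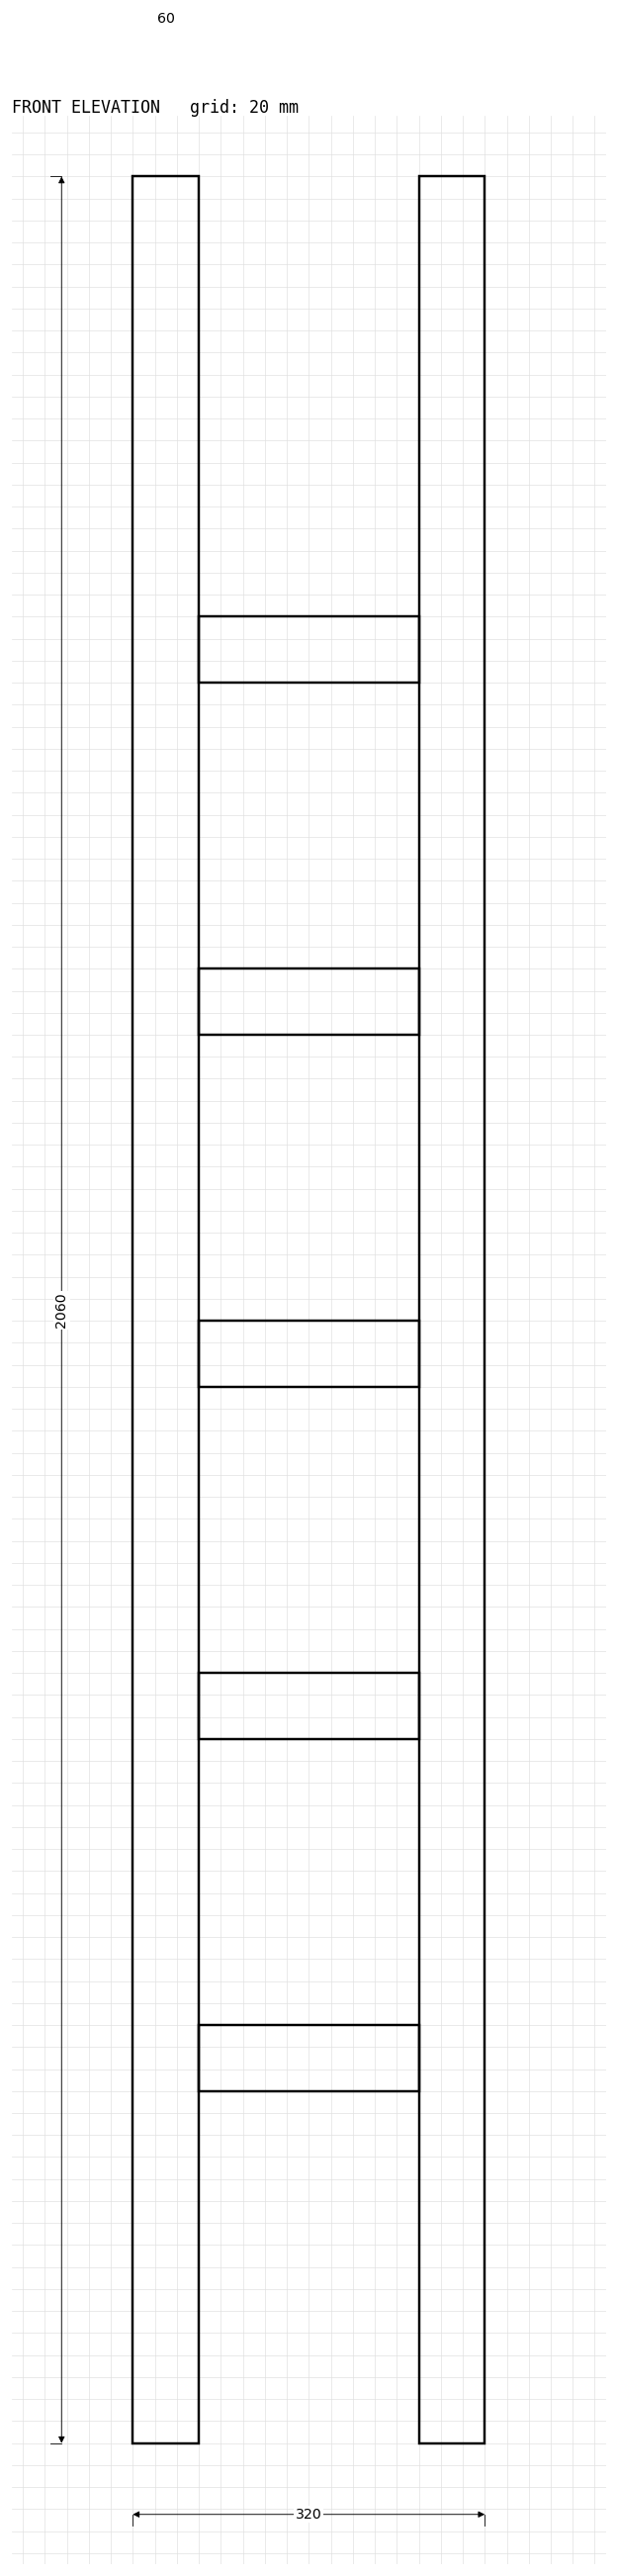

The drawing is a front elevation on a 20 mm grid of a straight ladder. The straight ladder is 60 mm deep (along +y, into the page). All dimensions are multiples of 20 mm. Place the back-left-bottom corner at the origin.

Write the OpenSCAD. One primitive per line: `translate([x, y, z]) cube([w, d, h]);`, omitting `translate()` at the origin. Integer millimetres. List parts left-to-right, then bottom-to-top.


cube([60, 60, 2060]);
translate([60, 0, 320]) cube([200, 60, 60]);
translate([60, 0, 640]) cube([200, 60, 60]);
translate([60, 0, 960]) cube([200, 60, 60]);
translate([60, 0, 1280]) cube([200, 60, 60]);
translate([60, 0, 1600]) cube([200, 60, 60]);
translate([260, 0, 0]) cube([60, 60, 2060]);


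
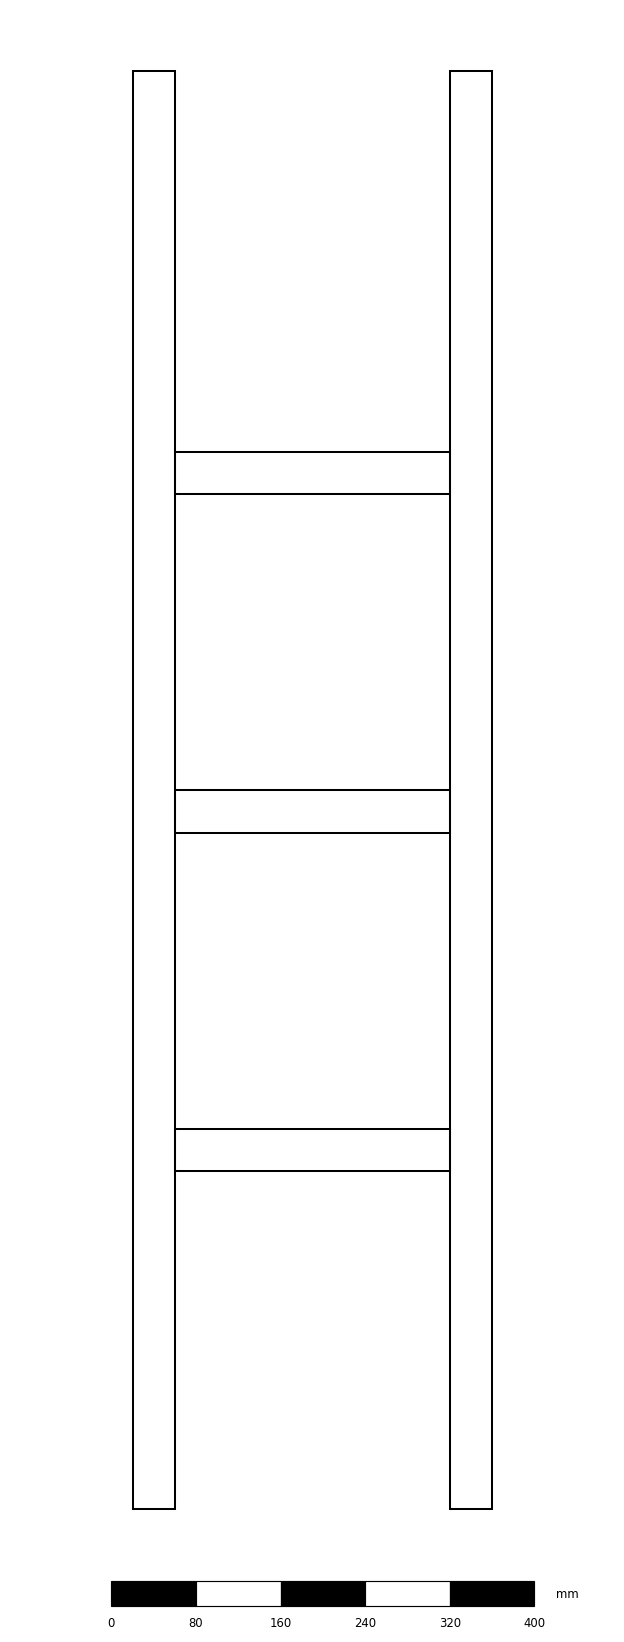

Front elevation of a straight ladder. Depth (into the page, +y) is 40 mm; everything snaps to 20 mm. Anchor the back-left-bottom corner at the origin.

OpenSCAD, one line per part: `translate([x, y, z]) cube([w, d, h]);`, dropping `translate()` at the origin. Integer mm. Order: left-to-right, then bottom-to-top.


cube([40, 40, 1360]);
translate([40, 0, 320]) cube([260, 40, 40]);
translate([40, 0, 640]) cube([260, 40, 40]);
translate([40, 0, 960]) cube([260, 40, 40]);
translate([300, 0, 0]) cube([40, 40, 1360]);
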